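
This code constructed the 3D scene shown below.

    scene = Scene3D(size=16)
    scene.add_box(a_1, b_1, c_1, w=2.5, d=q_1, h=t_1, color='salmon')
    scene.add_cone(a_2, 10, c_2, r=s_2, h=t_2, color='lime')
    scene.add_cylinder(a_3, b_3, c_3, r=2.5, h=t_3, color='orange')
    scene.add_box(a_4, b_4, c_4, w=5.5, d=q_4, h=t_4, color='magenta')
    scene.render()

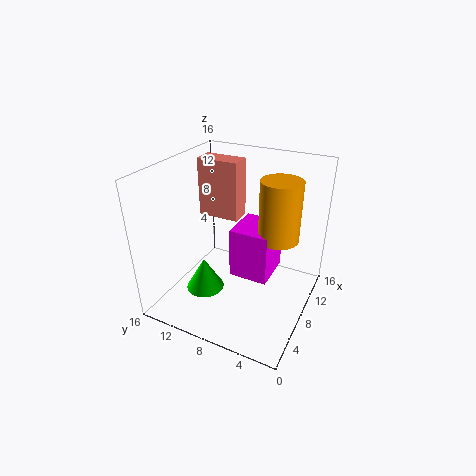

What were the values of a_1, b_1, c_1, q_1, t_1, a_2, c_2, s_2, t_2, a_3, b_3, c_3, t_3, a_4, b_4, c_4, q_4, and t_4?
a_1 = 10.5
b_1 = 9.5
c_1 = 8.5
q_1 = 5
t_1 = 7
a_2 = 4
c_2 = 3.5
s_2 = 2
t_2 = 3.5
a_3 = 13
b_3 = 5
c_3 = 6
t_3 = 7.5
a_4 = 10.5
b_4 = 5.5
c_4 = 0.5
q_4 = 5
t_4 = 6.5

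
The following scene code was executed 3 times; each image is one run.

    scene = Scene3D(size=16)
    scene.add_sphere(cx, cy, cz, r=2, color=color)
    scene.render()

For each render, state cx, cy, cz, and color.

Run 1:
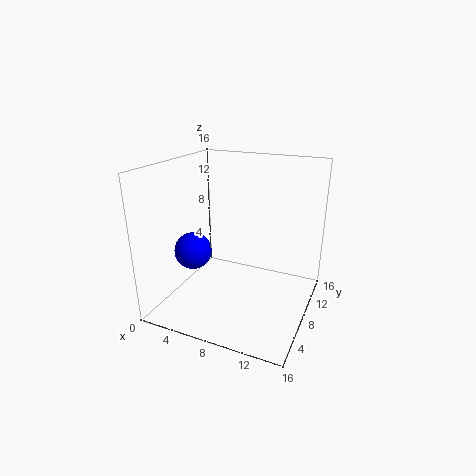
cx = 4; cy = 5; cz = 7; color = 'blue'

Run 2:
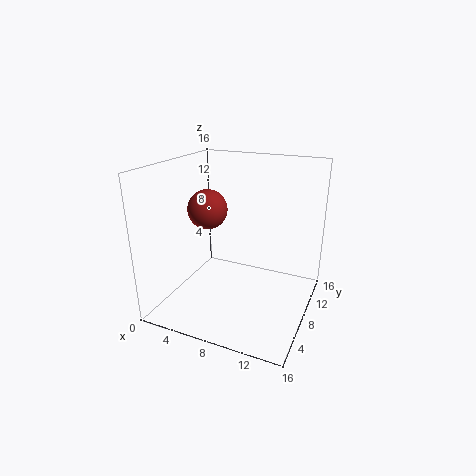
cx = 6; cy = 5; cz = 12; color = 'brown'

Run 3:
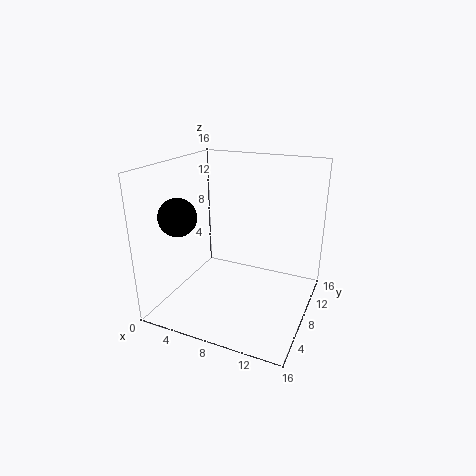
cx = 3; cy = 4; cz = 11; color = 'black'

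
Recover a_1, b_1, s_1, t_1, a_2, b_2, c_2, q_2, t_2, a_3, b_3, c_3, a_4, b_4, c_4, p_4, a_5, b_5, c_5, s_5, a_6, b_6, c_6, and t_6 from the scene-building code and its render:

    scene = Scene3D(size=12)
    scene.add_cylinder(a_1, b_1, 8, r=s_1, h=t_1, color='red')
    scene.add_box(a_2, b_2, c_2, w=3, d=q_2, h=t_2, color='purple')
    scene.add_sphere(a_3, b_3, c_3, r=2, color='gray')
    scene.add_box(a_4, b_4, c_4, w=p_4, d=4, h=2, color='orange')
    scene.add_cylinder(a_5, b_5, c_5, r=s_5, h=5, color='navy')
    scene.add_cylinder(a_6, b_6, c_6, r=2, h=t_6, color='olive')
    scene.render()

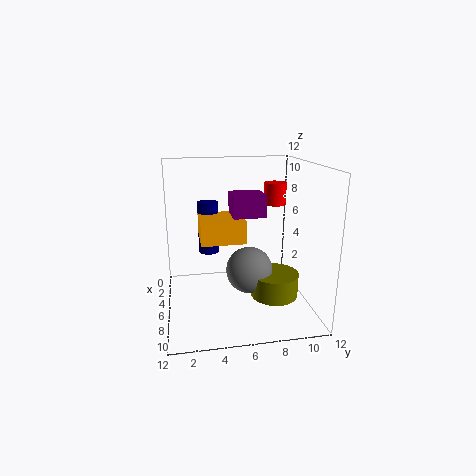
a_1 = 3, b_1 = 10, s_1 = 1, t_1 = 2, a_2 = 1, b_2 = 6, c_2 = 7, q_2 = 3, t_2 = 2, a_3 = 6, b_3 = 7, c_3 = 3, a_4 = 1, b_4 = 3, c_4 = 5, p_4 = 4, a_5 = 1, b_5 = 4, c_5 = 3, s_5 = 1, a_6 = 7, b_6 = 9, c_6 = 1, t_6 = 2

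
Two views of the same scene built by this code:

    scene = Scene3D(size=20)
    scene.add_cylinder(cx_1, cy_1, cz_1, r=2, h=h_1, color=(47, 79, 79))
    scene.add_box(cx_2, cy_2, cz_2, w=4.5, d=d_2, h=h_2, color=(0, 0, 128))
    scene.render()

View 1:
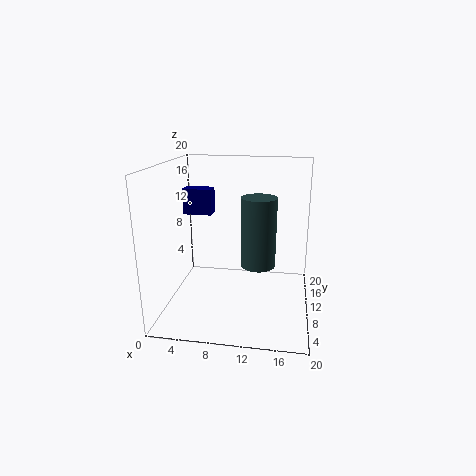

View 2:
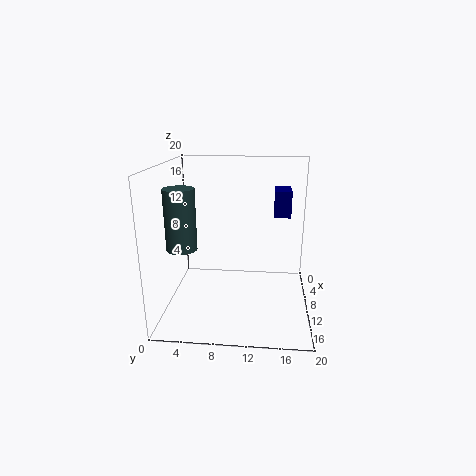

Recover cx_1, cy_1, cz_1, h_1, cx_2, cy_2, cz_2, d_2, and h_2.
cx_1 = 13.5; cy_1 = 3; cz_1 = 9.5; h_1 = 8; cx_2 = 0.5; cy_2 = 15; cz_2 = 11.5; d_2 = 2.5; h_2 = 4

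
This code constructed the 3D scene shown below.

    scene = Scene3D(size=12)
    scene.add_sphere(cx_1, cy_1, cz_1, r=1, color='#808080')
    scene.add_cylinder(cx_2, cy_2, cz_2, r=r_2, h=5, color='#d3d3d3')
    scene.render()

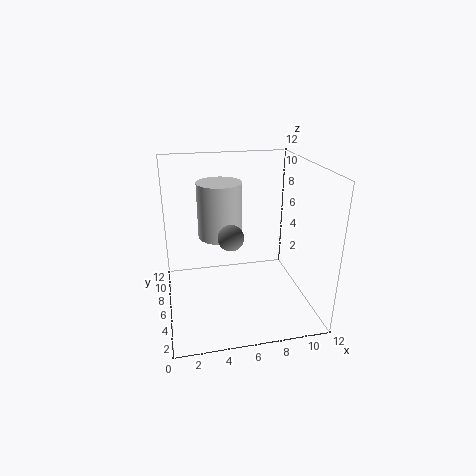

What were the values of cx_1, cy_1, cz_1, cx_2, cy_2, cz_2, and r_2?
cx_1 = 5, cy_1 = 4, cz_1 = 7, cx_2 = 5, cy_2 = 9, cz_2 = 5, r_2 = 2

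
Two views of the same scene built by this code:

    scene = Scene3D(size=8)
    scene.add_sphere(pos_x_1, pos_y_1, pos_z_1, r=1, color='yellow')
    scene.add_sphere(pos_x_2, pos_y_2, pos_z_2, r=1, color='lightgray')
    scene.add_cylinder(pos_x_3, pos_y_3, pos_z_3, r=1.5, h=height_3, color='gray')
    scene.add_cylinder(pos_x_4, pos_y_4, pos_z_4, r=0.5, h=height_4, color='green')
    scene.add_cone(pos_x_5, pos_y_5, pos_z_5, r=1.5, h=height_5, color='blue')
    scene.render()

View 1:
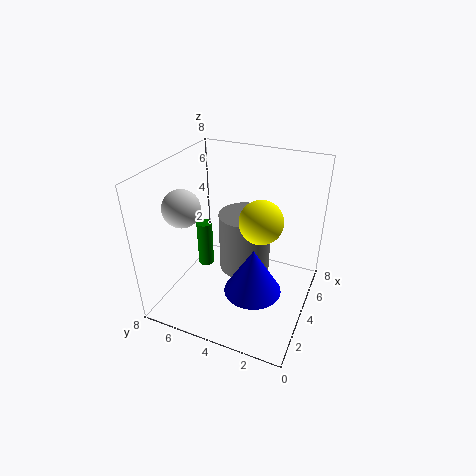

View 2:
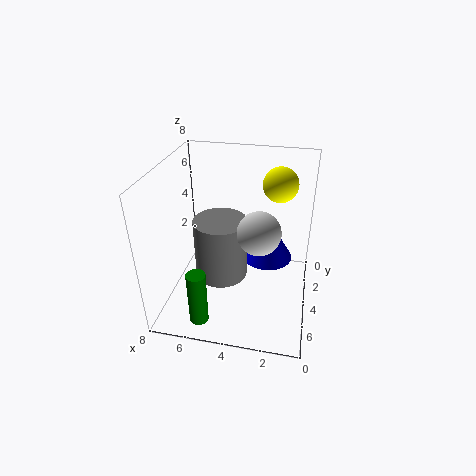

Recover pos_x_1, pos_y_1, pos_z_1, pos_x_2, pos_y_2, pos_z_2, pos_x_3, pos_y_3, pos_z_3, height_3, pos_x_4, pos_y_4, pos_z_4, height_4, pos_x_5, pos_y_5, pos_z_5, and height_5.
pos_x_1 = 2
pos_y_1 = 2
pos_z_1 = 6.5
pos_x_2 = 2.5
pos_y_2 = 6.5
pos_z_2 = 6
pos_x_3 = 5
pos_y_3 = 4
pos_z_3 = 1.5
height_3 = 3.5
pos_x_4 = 5.5
pos_y_4 = 7
pos_z_4 = 0.5
height_4 = 3
pos_x_5 = 2.5
pos_y_5 = 2.5
pos_z_5 = 2
height_5 = 2.5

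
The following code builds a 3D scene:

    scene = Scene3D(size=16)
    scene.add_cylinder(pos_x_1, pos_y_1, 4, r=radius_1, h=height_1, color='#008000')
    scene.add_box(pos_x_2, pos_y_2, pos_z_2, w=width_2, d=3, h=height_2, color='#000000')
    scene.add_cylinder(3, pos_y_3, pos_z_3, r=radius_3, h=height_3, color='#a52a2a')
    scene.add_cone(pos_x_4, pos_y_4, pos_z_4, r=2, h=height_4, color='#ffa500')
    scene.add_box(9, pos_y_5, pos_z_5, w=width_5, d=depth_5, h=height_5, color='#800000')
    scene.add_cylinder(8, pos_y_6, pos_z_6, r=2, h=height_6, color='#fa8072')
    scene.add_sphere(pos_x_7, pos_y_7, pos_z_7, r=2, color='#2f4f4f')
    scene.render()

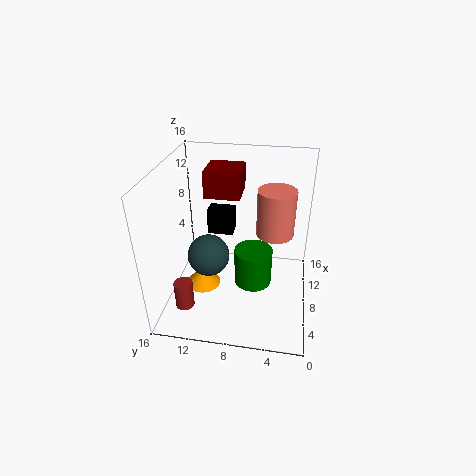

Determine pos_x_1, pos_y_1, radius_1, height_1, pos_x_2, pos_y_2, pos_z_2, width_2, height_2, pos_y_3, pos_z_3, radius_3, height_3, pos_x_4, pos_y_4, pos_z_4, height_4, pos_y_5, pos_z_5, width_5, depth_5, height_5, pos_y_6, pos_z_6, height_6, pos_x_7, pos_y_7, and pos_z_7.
pos_x_1 = 6, pos_y_1 = 6, radius_1 = 2, height_1 = 4, pos_x_2 = 10, pos_y_2 = 9, pos_z_2 = 7, width_2 = 2, height_2 = 3, pos_y_3 = 13, pos_z_3 = 2, radius_3 = 1, height_3 = 3, pos_x_4 = 7, pos_y_4 = 12, pos_z_4 = 2, height_4 = 2, pos_y_5 = 8, pos_z_5 = 12, width_5 = 4, depth_5 = 4, height_5 = 3, pos_y_6 = 4, pos_z_6 = 9, height_6 = 5, pos_x_7 = 3, pos_y_7 = 10, pos_z_7 = 9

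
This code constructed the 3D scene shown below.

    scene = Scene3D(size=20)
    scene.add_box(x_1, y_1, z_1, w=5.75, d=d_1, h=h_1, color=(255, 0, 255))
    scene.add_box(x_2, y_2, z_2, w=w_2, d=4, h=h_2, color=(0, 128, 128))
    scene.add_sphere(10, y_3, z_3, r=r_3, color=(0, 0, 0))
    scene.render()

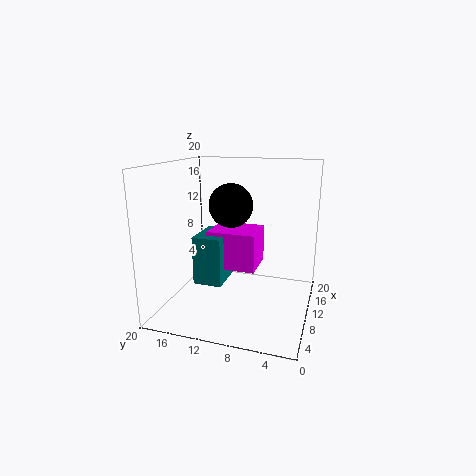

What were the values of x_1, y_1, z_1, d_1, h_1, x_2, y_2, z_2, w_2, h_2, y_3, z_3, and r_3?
x_1 = 8.25; y_1 = 7.25; z_1 = 5.75; d_1 = 6.75; h_1 = 5.25; x_2 = 6.75; y_2 = 11.5; z_2 = 3.75; w_2 = 6; h_2 = 6.75; y_3 = 11; z_3 = 14.5; r_3 = 3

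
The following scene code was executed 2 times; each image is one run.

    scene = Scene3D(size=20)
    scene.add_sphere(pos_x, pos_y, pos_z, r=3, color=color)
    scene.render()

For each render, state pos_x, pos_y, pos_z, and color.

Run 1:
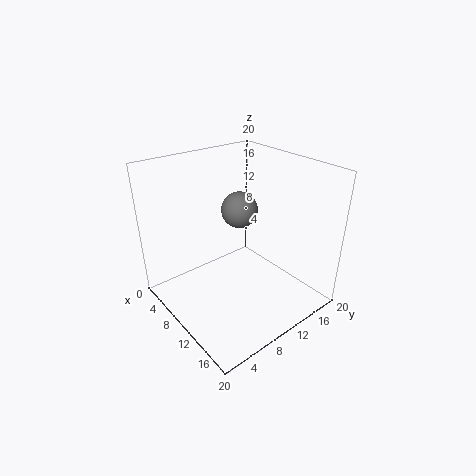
pos_x = 3; pos_y = 16; pos_z = 10; color = 'gray'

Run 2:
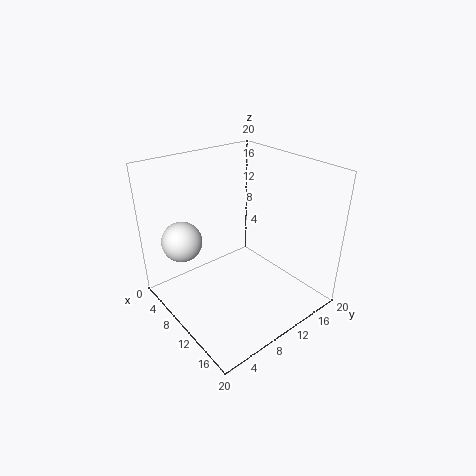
pos_x = 3; pos_y = 5; pos_z = 8; color = 'white'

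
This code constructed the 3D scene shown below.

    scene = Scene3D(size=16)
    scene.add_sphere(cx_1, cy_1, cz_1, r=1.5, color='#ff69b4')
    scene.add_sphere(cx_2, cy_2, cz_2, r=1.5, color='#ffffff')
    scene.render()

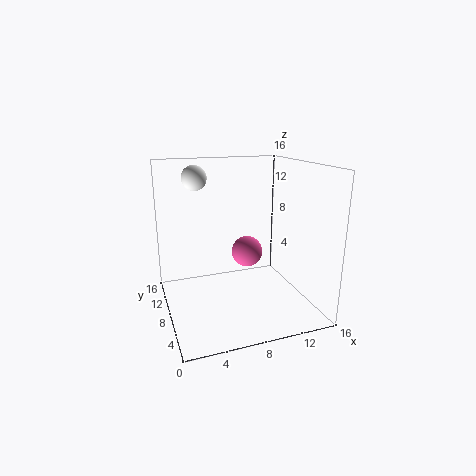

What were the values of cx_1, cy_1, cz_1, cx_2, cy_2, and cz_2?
cx_1 = 7.5, cy_1 = 4, cz_1 = 8, cx_2 = 4.5, cy_2 = 13.5, cz_2 = 14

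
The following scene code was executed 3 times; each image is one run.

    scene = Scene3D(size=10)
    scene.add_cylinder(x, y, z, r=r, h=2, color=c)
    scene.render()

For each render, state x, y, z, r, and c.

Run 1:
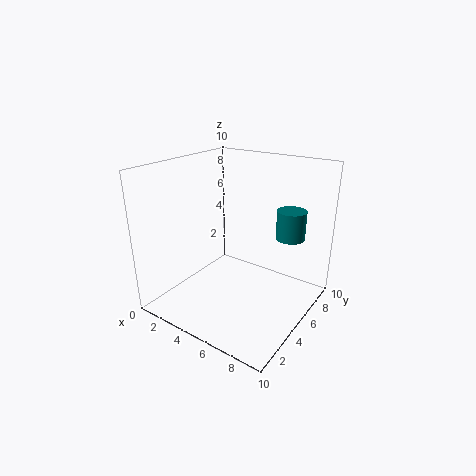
x = 8; y = 7; z = 5; r = 1; c = 'teal'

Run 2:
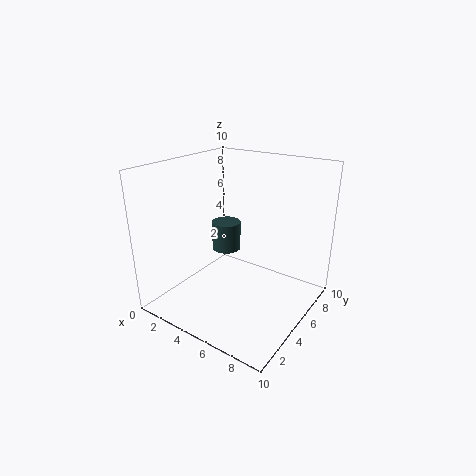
x = 4; y = 5; z = 4; r = 1; c = 'darkslategray'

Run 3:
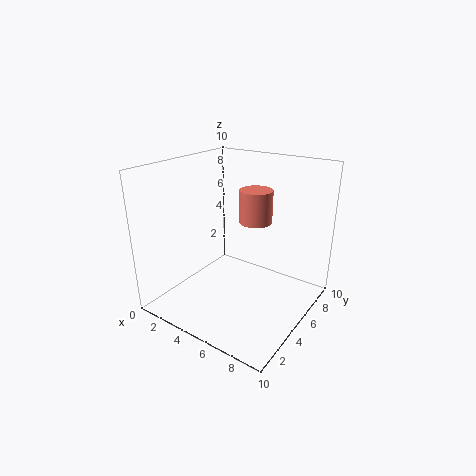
x = 7; y = 4; z = 7; r = 1; c = 'salmon'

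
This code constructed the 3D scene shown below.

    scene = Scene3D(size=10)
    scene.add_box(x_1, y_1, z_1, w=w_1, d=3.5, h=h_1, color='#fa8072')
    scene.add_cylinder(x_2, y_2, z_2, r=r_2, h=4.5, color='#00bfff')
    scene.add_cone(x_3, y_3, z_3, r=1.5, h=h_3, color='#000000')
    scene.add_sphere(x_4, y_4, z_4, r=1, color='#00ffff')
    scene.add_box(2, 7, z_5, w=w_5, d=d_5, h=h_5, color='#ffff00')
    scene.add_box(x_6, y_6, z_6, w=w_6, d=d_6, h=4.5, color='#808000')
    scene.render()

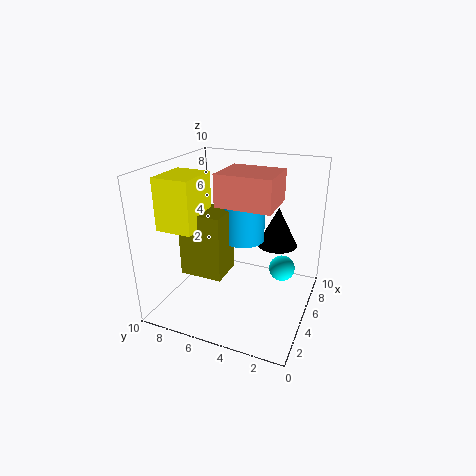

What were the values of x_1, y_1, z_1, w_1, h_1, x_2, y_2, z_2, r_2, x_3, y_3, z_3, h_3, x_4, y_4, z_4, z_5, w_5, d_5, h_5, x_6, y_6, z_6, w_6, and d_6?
x_1 = 2.5; y_1 = 2; z_1 = 8; w_1 = 3; h_1 = 2; x_2 = 6; y_2 = 5; z_2 = 4.5; r_2 = 1.5; x_3 = 8; y_3 = 3; z_3 = 3.5; h_3 = 3; x_4 = 8; y_4 = 2.5; z_4 = 1.5; z_5 = 6; w_5 = 3; d_5 = 2.5; h_5 = 3.5; x_6 = 3; y_6 = 5.5; z_6 = 2.5; w_6 = 2.5; d_6 = 3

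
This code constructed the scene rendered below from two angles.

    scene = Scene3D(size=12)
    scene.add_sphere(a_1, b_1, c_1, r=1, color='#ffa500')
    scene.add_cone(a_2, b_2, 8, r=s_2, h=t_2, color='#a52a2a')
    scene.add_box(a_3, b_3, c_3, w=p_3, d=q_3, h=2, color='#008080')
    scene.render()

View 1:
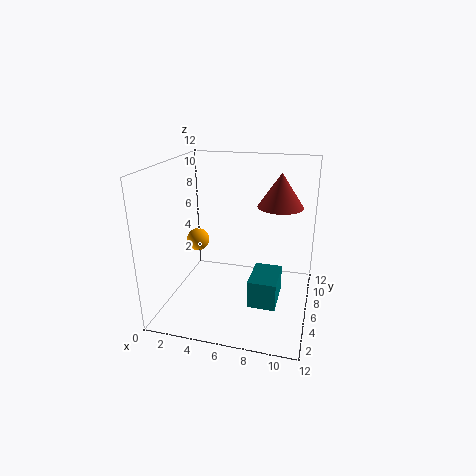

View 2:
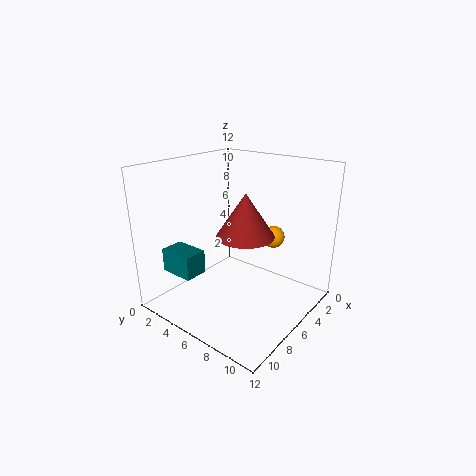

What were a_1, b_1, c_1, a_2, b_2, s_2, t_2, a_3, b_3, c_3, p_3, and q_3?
a_1 = 2; b_1 = 7; c_1 = 5; a_2 = 9; b_2 = 9; s_2 = 2; t_2 = 3; a_3 = 8; b_3 = 1; c_3 = 3; p_3 = 2; q_3 = 3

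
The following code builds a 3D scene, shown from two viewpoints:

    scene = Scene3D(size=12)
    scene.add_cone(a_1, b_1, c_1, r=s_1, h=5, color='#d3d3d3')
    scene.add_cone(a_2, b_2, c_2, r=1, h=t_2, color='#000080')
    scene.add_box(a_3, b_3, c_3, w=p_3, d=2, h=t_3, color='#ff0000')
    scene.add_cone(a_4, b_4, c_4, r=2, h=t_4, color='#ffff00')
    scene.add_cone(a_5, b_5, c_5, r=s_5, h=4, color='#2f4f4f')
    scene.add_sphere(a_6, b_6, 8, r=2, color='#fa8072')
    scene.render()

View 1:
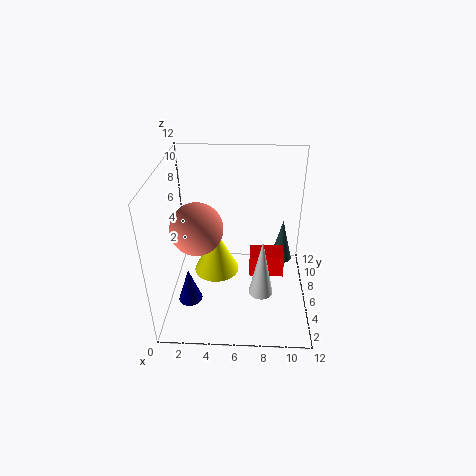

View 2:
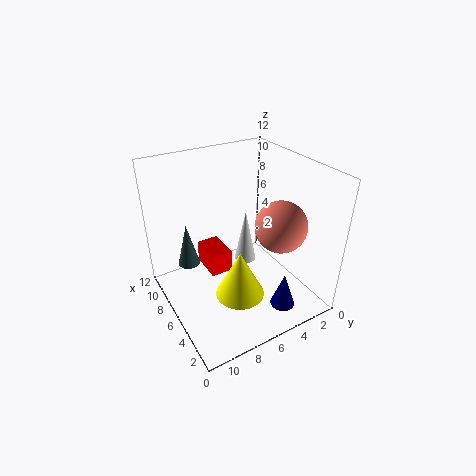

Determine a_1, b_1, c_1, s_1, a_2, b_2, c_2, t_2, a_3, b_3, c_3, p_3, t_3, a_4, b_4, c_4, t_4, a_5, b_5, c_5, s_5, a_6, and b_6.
a_1 = 8; b_1 = 4; c_1 = 2; s_1 = 1; a_2 = 2; b_2 = 4; c_2 = 1; t_2 = 3; a_3 = 7; b_3 = 6; c_3 = 2; p_3 = 3; t_3 = 2; a_4 = 4; b_4 = 7; c_4 = 2; t_4 = 4; a_5 = 10; b_5 = 9; c_5 = 2; s_5 = 1; a_6 = 3; b_6 = 4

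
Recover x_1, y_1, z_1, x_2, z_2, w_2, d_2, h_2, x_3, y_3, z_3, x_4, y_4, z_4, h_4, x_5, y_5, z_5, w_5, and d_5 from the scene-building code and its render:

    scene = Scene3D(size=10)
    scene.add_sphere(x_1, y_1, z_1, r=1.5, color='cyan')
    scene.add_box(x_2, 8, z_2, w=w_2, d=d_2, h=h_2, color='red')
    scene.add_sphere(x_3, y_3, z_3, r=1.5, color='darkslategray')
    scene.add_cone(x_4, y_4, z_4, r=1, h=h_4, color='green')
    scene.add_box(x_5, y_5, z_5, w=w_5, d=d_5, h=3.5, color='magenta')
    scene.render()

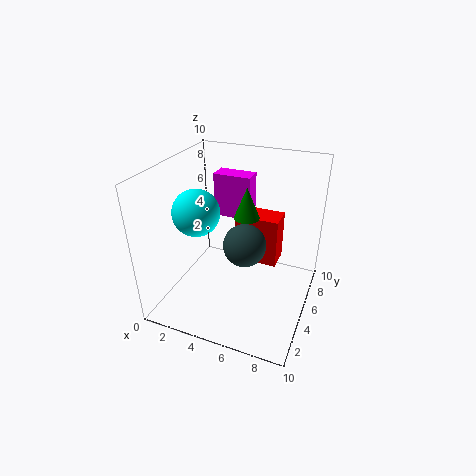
x_1 = 3; y_1 = 3; z_1 = 7.5; x_2 = 3.5; z_2 = 1; w_2 = 3.5; d_2 = 2; h_2 = 4; x_3 = 5.5; y_3 = 5; z_3 = 4.5; x_4 = 4.5; y_4 = 8; z_4 = 5; h_4 = 2.5; x_5 = 1.5; y_5 = 8.5; z_5 = 4.5; w_5 = 3; d_5 = 1.5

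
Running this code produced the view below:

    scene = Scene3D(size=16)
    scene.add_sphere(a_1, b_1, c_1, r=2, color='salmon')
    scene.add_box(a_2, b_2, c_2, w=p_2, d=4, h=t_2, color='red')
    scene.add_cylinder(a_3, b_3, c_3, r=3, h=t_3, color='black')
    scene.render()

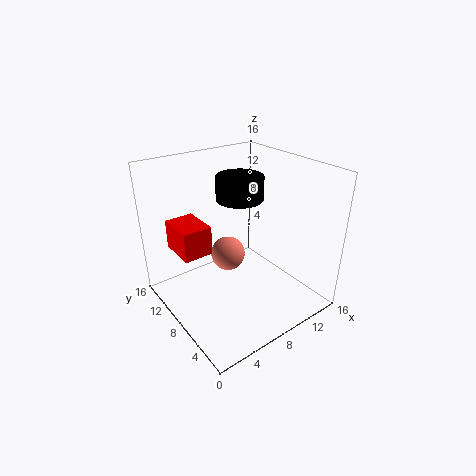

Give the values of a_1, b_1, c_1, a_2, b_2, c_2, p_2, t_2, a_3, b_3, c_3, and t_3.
a_1 = 8
b_1 = 10
c_1 = 5
a_2 = 1
b_2 = 7
c_2 = 8
p_2 = 3
t_2 = 3
a_3 = 12
b_3 = 13
c_3 = 10
t_3 = 3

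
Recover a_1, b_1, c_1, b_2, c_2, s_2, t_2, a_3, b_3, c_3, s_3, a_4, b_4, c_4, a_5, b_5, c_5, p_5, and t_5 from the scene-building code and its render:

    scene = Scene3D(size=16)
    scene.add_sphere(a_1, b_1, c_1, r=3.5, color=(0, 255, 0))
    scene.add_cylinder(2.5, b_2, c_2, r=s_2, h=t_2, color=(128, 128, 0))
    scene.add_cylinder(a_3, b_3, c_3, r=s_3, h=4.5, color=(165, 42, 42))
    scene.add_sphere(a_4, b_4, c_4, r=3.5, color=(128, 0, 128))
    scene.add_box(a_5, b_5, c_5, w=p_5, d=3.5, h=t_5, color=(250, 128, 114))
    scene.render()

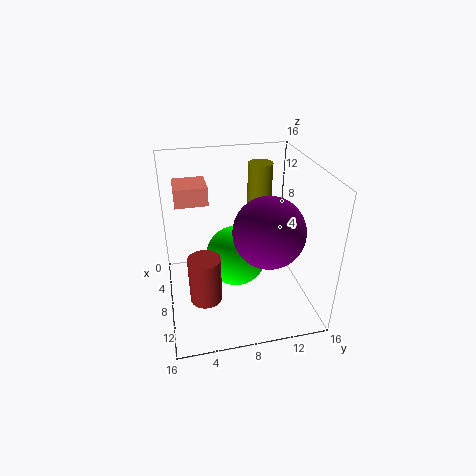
a_1 = 7; b_1 = 8; c_1 = 5; b_2 = 12; c_2 = 8.5; s_2 = 1.5; t_2 = 6; a_3 = 14; b_3 = 3.5; c_3 = 5.5; s_3 = 1.5; a_4 = 12.5; b_4 = 10; c_4 = 11; a_5 = 4; b_5 = 1.5; c_5 = 12; p_5 = 3.5; t_5 = 2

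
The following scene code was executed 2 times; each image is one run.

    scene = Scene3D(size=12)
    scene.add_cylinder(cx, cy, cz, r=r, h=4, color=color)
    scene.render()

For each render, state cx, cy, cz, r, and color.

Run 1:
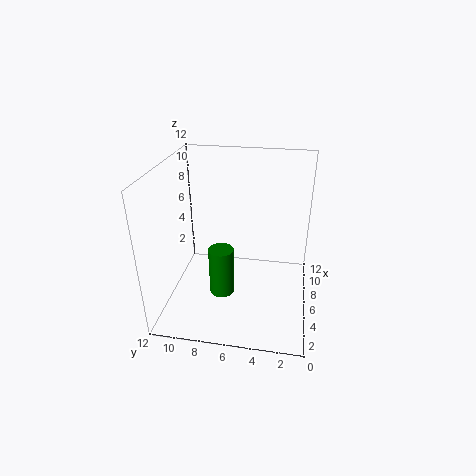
cx = 4; cy = 7; cz = 2; r = 1; color = 'green'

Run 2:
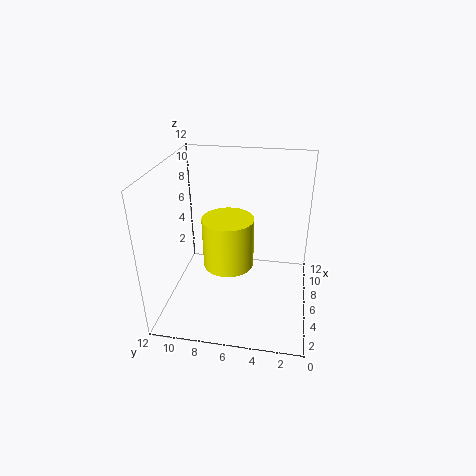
cx = 4.5; cy = 6.5; cz = 4.5; r = 2; color = 'yellow'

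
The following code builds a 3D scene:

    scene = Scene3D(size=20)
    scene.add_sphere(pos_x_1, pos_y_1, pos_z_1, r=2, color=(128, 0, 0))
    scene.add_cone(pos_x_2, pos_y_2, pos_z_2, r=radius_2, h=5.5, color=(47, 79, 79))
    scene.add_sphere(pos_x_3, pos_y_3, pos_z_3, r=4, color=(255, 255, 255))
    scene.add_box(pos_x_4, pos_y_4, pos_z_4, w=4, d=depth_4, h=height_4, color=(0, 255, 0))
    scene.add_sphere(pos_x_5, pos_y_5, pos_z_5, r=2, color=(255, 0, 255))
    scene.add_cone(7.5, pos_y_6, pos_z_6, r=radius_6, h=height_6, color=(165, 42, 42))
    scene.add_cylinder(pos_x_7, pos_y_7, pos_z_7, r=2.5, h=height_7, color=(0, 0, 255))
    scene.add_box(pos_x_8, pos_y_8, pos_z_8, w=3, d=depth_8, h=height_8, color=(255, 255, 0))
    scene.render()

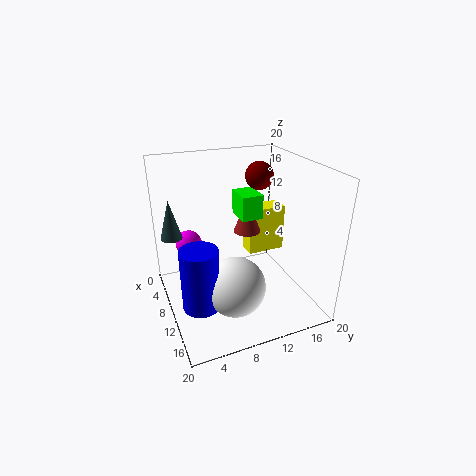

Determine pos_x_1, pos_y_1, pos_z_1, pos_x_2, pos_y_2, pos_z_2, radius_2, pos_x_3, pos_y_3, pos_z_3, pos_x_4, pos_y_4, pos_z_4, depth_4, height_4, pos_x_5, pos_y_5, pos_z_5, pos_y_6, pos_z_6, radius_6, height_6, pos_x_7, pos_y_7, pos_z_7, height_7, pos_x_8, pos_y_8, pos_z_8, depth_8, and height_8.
pos_x_1 = 7
pos_y_1 = 14.5
pos_z_1 = 17.5
pos_x_2 = 6.5
pos_y_2 = 1.5
pos_z_2 = 10
radius_2 = 1.5
pos_x_3 = 14
pos_y_3 = 8
pos_z_3 = 5
pos_x_4 = 5.5
pos_y_4 = 11
pos_z_4 = 12
depth_4 = 3
height_4 = 3.5
pos_x_5 = 3.5
pos_y_5 = 4.5
pos_z_5 = 7
pos_y_6 = 12.5
pos_z_6 = 9.5
radius_6 = 2
height_6 = 5
pos_x_7 = 13
pos_y_7 = 3.5
pos_z_7 = 2.5
height_7 = 8.5
pos_x_8 = 2.5
pos_y_8 = 14
pos_z_8 = 4
depth_8 = 6
height_8 = 7.5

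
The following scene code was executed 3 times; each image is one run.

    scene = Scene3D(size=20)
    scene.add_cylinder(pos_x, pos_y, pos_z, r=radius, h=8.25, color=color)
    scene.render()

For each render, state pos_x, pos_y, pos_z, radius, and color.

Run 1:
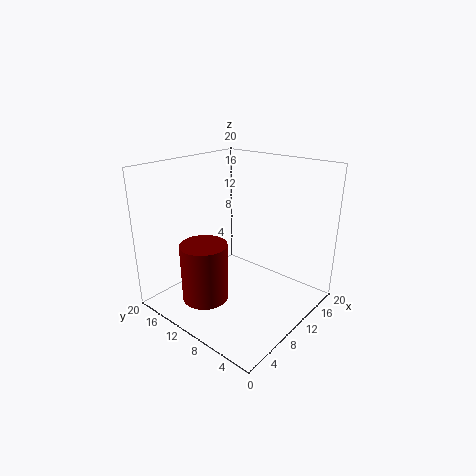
pos_x = 5.75
pos_y = 12.5
pos_z = 1.5
radius = 3.25
color = 'maroon'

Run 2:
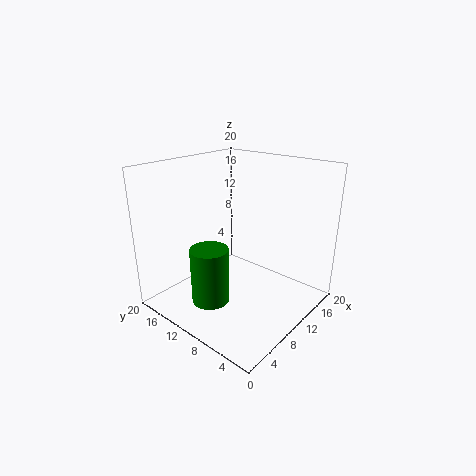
pos_x = 7
pos_y = 12.75
pos_z = 0.25
radius = 2.75
color = 'green'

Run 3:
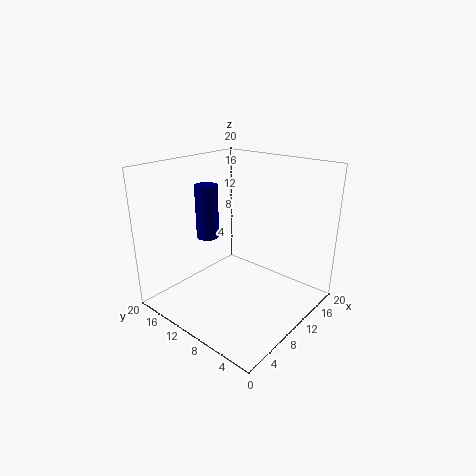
pos_x = 11.25
pos_y = 17.25
pos_z = 7.75
radius = 1.75
color = 'navy'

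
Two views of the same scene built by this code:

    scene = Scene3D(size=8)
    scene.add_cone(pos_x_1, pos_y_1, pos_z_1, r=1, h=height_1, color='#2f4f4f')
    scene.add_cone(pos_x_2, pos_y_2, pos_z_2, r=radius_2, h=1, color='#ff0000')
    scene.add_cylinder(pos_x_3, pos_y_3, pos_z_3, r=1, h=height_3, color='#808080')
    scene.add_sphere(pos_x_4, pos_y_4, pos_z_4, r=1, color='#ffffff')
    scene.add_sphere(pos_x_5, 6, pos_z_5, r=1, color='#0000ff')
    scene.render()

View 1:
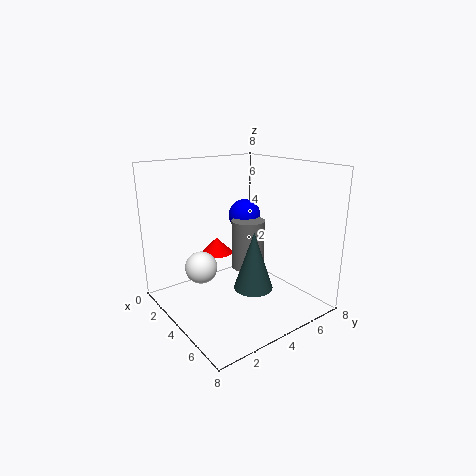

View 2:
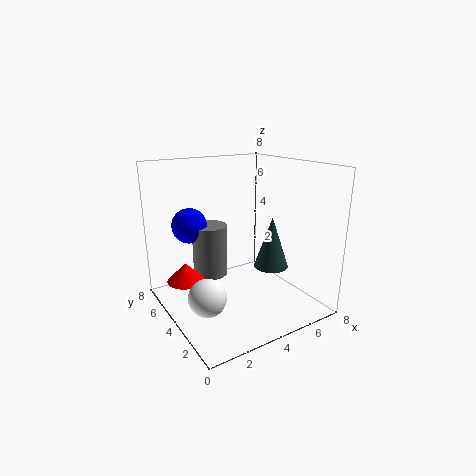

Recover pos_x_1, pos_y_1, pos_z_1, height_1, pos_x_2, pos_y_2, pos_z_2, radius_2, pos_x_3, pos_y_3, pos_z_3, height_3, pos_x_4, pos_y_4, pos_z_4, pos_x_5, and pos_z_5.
pos_x_1 = 6
pos_y_1 = 3.5
pos_z_1 = 2
height_1 = 3
pos_x_2 = 1
pos_y_2 = 4.5
pos_z_2 = 2
radius_2 = 1
pos_x_3 = 3
pos_y_3 = 5.5
pos_z_3 = 1.5
height_3 = 3
pos_x_4 = 1.5
pos_y_4 = 3
pos_z_4 = 1.5
pos_x_5 = 2
pos_z_5 = 4.5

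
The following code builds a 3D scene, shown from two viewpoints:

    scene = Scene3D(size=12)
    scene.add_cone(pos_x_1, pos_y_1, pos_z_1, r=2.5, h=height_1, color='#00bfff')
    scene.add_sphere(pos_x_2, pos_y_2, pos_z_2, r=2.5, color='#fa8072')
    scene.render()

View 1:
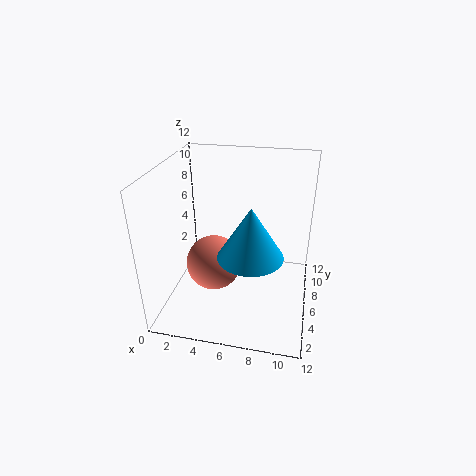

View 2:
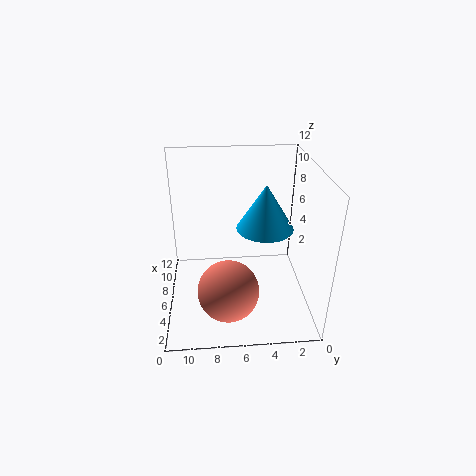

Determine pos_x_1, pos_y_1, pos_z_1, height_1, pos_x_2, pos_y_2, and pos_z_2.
pos_x_1 = 7.5
pos_y_1 = 3.5
pos_z_1 = 6
height_1 = 4
pos_x_2 = 3.5
pos_y_2 = 7
pos_z_2 = 2.5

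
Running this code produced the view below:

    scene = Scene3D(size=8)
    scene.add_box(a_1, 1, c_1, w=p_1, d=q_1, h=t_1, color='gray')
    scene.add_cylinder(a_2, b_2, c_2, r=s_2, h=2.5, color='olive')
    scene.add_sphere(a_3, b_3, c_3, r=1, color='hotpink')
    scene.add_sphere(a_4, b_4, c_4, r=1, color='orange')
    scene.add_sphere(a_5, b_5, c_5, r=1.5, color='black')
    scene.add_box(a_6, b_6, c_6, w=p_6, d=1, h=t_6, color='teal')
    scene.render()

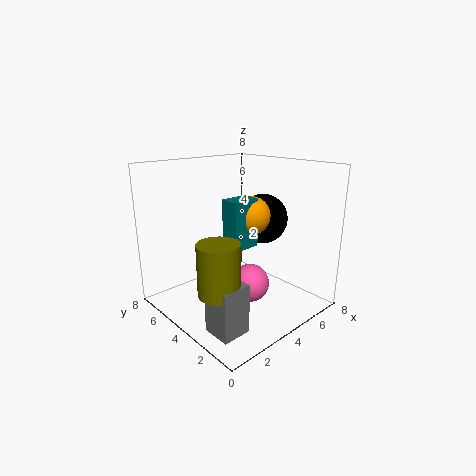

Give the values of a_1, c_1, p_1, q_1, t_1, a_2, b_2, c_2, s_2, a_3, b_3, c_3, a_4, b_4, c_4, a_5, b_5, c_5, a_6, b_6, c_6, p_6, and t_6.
a_1 = 0.5; c_1 = 0.5; p_1 = 1.5; q_1 = 1.5; t_1 = 2.5; a_2 = 1; b_2 = 2; c_2 = 2.5; s_2 = 1; a_3 = 3.5; b_3 = 2.5; c_3 = 2; a_4 = 4; b_4 = 3; c_4 = 5.5; a_5 = 6.5; b_5 = 4.5; c_5 = 4.5; a_6 = 2.5; b_6 = 2.5; c_6 = 4; p_6 = 1.5; t_6 = 2.5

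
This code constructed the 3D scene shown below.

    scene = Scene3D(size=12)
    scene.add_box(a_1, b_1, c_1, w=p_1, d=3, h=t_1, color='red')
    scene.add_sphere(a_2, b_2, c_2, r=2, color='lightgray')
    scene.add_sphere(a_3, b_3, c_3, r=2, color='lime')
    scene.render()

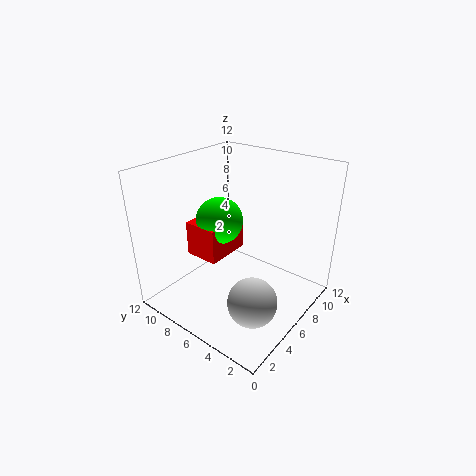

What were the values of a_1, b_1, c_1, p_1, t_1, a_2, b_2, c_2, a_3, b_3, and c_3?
a_1 = 4; b_1 = 7; c_1 = 4; p_1 = 4; t_1 = 3; a_2 = 4; b_2 = 3; c_2 = 2; a_3 = 6; b_3 = 8; c_3 = 7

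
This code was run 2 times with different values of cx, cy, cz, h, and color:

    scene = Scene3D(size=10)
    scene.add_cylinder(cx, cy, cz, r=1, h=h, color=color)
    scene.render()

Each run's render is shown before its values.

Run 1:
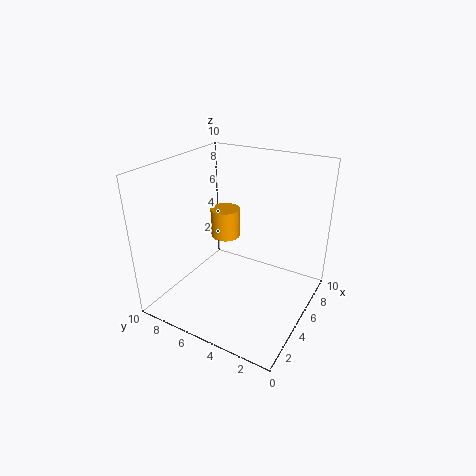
cx = 5, cy = 6, cz = 5, h = 2, color = 'orange'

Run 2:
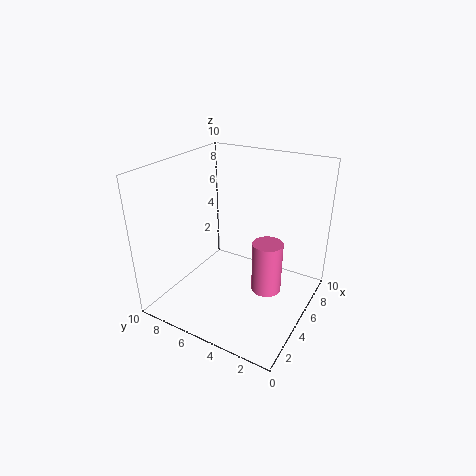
cx = 4.5, cy = 2.5, cz = 2, h = 3.5, color = 'hotpink'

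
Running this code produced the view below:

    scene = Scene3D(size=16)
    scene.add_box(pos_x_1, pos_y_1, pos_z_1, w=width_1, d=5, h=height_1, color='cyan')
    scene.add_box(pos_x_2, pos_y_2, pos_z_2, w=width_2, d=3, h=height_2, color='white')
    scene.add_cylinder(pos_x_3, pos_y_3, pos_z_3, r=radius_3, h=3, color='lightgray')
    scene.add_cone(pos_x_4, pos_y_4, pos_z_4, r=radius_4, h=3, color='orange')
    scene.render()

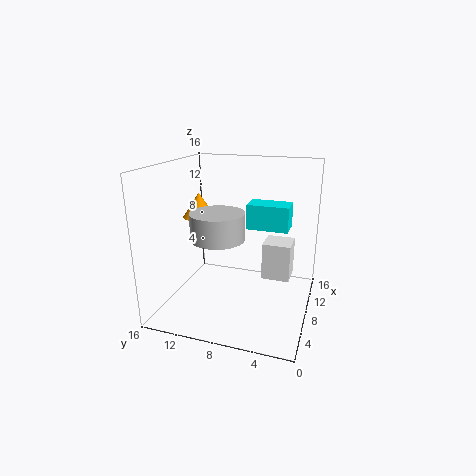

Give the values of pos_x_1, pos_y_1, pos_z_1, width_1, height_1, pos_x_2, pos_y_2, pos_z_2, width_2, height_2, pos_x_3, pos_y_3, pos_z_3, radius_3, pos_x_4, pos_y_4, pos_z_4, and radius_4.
pos_x_1 = 11, pos_y_1 = 3, pos_z_1 = 8, width_1 = 3, height_1 = 3, pos_x_2 = 7, pos_y_2 = 2, pos_z_2 = 4, width_2 = 3, height_2 = 4, pos_x_3 = 7, pos_y_3 = 10, pos_z_3 = 8, radius_3 = 3, pos_x_4 = 11, pos_y_4 = 14, pos_z_4 = 9, radius_4 = 2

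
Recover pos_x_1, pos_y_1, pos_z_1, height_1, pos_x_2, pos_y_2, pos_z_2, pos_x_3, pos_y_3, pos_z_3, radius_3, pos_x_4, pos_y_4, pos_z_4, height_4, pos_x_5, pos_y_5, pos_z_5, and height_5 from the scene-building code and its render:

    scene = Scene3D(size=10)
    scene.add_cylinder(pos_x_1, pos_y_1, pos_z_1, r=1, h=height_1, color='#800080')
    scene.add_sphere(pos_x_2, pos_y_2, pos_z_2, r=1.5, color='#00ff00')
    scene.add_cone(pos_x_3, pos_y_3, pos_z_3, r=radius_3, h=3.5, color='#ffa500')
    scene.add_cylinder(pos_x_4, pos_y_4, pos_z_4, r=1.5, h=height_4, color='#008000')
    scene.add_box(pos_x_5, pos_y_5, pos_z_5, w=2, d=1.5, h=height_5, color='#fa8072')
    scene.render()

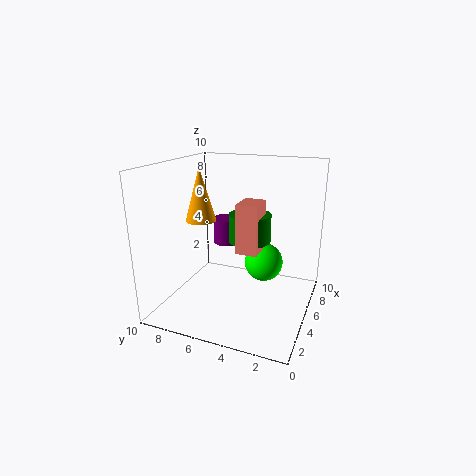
pos_x_1 = 7.5, pos_y_1 = 7, pos_z_1 = 3.5, height_1 = 2, pos_x_2 = 8, pos_y_2 = 4, pos_z_2 = 2, pos_x_3 = 3.5, pos_y_3 = 7, pos_z_3 = 6.5, radius_3 = 1, pos_x_4 = 6, pos_y_4 = 4.5, pos_z_4 = 4.5, height_4 = 2, pos_x_5 = 4.5, pos_y_5 = 3.5, pos_z_5 = 4, height_5 = 3.5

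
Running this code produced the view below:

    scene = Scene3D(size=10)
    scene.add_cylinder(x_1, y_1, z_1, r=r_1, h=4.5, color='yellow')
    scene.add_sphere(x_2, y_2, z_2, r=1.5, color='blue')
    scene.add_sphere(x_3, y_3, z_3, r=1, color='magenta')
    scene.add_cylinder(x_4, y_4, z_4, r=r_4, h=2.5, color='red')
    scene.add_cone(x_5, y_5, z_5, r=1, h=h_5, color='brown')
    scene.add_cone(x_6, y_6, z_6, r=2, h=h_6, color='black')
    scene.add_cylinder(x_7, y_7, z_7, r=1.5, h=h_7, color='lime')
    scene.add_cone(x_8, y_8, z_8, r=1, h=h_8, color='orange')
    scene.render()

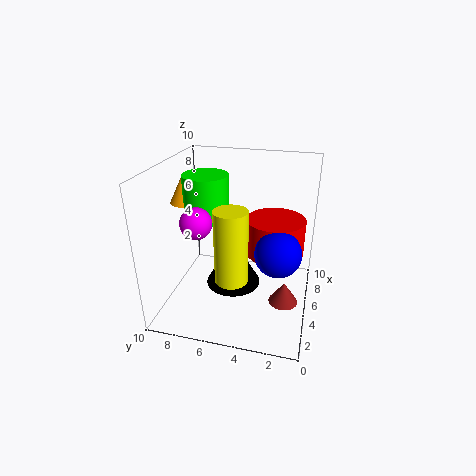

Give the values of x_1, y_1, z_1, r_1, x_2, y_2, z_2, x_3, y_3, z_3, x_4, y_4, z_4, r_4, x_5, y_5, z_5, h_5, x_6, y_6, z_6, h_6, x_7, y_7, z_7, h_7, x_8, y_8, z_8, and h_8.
x_1 = 1.5, y_1 = 4.5, z_1 = 4, r_1 = 1, x_2 = 3.5, y_2 = 2, z_2 = 5, x_3 = 2.5, y_3 = 7, z_3 = 7, x_4 = 5.5, y_4 = 2.5, z_4 = 4, r_4 = 2, x_5 = 4, y_5 = 1.5, z_5 = 1, h_5 = 1.5, x_6 = 5.5, y_6 = 5.5, z_6 = 1, h_6 = 3.5, x_7 = 4.5, y_7 = 7, z_7 = 6.5, h_7 = 3, x_8 = 4.5, y_8 = 8.5, z_8 = 7.5, h_8 = 2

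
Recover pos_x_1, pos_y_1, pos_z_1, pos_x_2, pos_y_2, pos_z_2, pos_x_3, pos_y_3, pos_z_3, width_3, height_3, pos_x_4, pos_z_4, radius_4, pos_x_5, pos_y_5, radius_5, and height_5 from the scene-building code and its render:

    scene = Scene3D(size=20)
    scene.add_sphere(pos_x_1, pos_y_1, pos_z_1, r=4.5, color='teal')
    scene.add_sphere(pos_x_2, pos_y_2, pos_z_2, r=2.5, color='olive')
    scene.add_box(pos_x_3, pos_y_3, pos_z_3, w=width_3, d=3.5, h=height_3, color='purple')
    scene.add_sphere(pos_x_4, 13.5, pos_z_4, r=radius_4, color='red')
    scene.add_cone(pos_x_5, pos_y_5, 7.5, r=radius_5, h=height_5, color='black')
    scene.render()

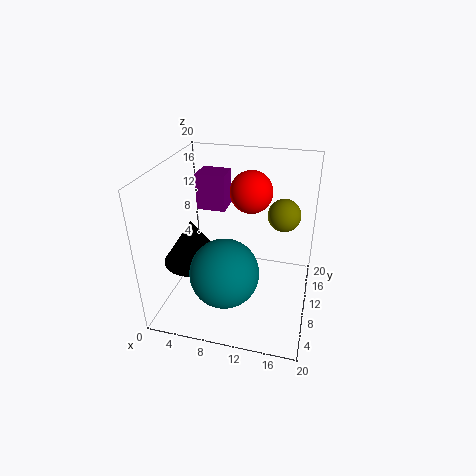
pos_x_1 = 9.5, pos_y_1 = 5, pos_z_1 = 7.5, pos_x_2 = 15.5, pos_y_2 = 16.5, pos_z_2 = 11, pos_x_3 = 4, pos_y_3 = 10.5, pos_z_3 = 13.5, width_3 = 4, height_3 = 5, pos_x_4 = 11, pos_z_4 = 15.5, radius_4 = 3, pos_x_5 = 4.5, pos_y_5 = 7, radius_5 = 4, height_5 = 6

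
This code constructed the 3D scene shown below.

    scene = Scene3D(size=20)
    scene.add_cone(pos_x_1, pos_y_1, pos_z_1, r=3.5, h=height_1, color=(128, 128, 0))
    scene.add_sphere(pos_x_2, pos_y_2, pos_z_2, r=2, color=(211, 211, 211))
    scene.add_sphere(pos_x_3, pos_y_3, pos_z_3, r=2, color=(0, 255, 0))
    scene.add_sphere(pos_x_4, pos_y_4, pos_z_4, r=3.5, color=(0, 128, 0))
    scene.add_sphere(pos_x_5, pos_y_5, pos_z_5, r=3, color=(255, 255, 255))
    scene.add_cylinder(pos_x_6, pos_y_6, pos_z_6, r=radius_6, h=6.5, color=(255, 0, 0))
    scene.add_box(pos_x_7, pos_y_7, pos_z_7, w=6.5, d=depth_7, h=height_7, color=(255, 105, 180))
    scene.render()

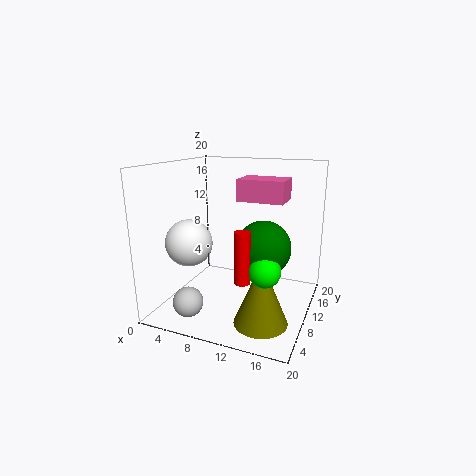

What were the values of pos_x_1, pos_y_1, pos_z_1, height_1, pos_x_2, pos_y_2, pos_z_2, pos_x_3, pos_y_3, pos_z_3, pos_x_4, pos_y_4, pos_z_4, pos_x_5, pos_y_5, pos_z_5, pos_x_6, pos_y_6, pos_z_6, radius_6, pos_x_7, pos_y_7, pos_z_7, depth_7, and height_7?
pos_x_1 = 15; pos_y_1 = 5.5; pos_z_1 = 0.5; height_1 = 8.5; pos_x_2 = 5.5; pos_y_2 = 3.5; pos_z_2 = 2.5; pos_x_3 = 15.5; pos_y_3 = 5; pos_z_3 = 8; pos_x_4 = 14.5; pos_y_4 = 7.5; pos_z_4 = 10; pos_x_5 = 5.5; pos_y_5 = 4.5; pos_z_5 = 10.5; pos_x_6 = 13; pos_y_6 = 4; pos_z_6 = 6.5; radius_6 = 1; pos_x_7 = 9.5; pos_y_7 = 10.5; pos_z_7 = 15; depth_7 = 4.5; height_7 = 3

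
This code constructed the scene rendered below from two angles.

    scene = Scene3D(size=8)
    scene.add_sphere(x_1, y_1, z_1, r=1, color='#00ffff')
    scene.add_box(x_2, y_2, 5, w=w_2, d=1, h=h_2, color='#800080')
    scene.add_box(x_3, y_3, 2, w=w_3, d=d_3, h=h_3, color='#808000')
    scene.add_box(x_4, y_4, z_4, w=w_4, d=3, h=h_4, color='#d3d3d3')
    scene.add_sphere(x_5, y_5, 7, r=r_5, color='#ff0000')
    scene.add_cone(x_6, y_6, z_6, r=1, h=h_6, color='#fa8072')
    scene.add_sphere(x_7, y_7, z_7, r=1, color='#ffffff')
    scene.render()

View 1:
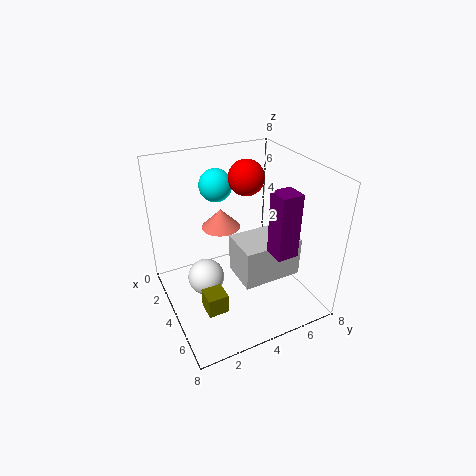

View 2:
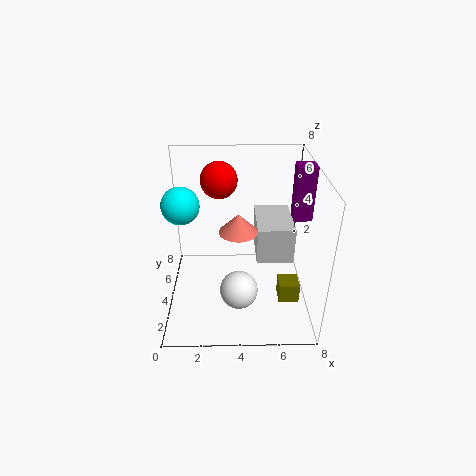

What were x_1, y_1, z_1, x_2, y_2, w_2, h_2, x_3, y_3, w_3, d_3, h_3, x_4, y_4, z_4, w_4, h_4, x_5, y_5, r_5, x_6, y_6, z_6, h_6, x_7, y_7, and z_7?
x_1 = 1; y_1 = 4; z_1 = 6; x_2 = 7; y_2 = 4; w_2 = 1; h_2 = 3; x_3 = 6; y_3 = 1; w_3 = 1; d_3 = 1; h_3 = 1; x_4 = 5; y_4 = 3; z_4 = 3; w_4 = 2; h_4 = 2; x_5 = 3; y_5 = 5; r_5 = 1; x_6 = 4; y_6 = 3; z_6 = 5; h_6 = 1; x_7 = 4; y_7 = 2; z_7 = 2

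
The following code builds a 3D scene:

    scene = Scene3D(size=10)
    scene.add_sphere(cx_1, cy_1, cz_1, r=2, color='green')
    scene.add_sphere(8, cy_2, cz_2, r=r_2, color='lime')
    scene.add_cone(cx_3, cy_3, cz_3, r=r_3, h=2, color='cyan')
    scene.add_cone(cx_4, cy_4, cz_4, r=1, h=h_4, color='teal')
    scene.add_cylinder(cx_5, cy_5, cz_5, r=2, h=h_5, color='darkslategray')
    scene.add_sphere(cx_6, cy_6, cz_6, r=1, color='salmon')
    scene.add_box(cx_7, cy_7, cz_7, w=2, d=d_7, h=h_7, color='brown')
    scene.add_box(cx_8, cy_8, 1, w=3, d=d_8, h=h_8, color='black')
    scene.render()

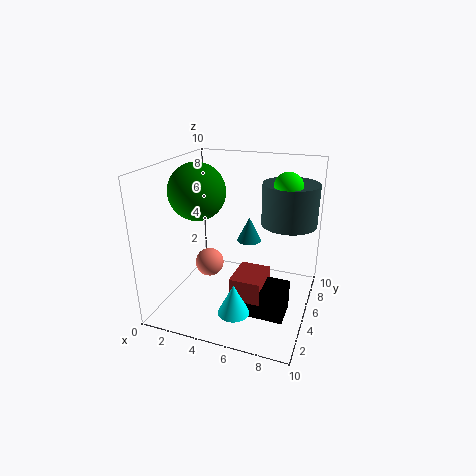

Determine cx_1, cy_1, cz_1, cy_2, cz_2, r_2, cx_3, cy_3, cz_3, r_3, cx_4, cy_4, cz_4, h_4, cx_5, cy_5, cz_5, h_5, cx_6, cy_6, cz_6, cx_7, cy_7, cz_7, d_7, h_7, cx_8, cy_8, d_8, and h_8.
cx_1 = 2; cy_1 = 5; cz_1 = 8; cy_2 = 6.5; cz_2 = 8.5; r_2 = 1; cx_3 = 6; cy_3 = 1.5; cz_3 = 1.5; r_3 = 1; cx_4 = 4.5; cy_4 = 9; cz_4 = 3; h_4 = 2; cx_5 = 8; cy_5 = 7.5; cz_5 = 5.5; h_5 = 3; cx_6 = 3; cy_6 = 4.5; cz_6 = 3; cx_7 = 5.5; cy_7 = 2; cz_7 = 2; d_7 = 2.5; h_7 = 1.5; cx_8 = 6; cy_8 = 2; d_8 = 2; h_8 = 2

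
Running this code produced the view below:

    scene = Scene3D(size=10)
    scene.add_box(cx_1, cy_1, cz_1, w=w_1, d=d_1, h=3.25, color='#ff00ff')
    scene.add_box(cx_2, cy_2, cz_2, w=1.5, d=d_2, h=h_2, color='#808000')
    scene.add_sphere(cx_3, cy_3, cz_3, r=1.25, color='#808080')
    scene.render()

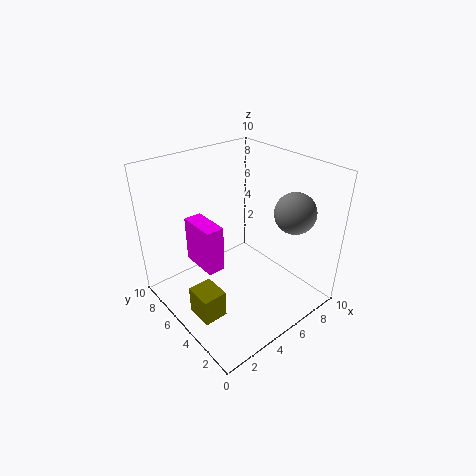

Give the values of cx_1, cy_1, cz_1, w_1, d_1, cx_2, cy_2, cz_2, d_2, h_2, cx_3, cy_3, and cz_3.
cx_1 = 2.5
cy_1 = 5
cz_1 = 3
w_1 = 1.25
d_1 = 2.75
cx_2 = 0.25
cy_2 = 2.25
cz_2 = 2
d_2 = 1.75
h_2 = 1.75
cx_3 = 6.25
cy_3 = 1.25
cz_3 = 8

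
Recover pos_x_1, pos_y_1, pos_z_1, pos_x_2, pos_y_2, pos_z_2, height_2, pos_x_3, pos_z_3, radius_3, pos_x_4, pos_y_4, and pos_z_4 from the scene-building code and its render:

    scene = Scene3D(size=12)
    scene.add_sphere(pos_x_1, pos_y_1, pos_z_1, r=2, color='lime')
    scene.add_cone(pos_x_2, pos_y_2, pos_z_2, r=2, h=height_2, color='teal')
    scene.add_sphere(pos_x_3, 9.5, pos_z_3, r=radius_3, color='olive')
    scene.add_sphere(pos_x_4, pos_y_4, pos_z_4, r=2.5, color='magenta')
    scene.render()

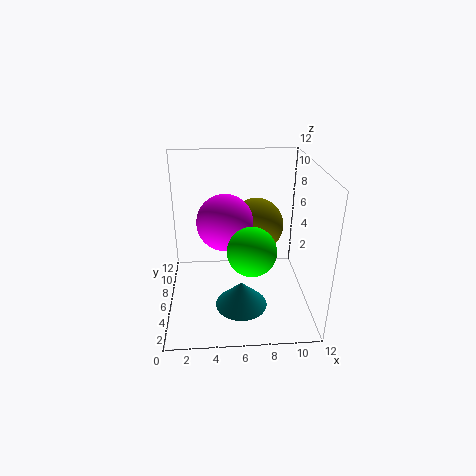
pos_x_1 = 7
pos_y_1 = 4.5
pos_z_1 = 5.5
pos_x_2 = 6
pos_y_2 = 2.5
pos_z_2 = 2
height_2 = 2
pos_x_3 = 8
pos_z_3 = 5.5
radius_3 = 2.5
pos_x_4 = 5
pos_y_4 = 8
pos_z_4 = 6.5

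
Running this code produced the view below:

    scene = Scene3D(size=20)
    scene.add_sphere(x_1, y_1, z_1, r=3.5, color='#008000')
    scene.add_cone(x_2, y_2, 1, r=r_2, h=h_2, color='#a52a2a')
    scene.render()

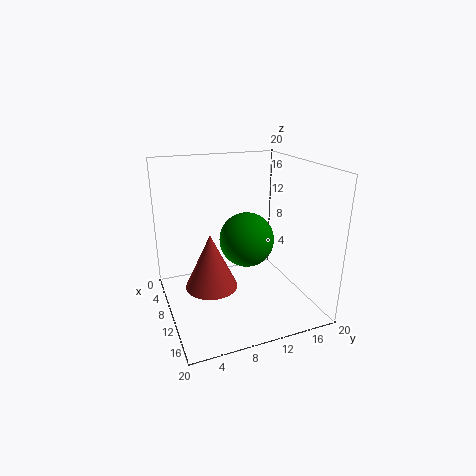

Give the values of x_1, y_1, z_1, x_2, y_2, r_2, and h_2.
x_1 = 13
y_1 = 10
z_1 = 11
x_2 = 6.5
y_2 = 7
r_2 = 4
h_2 = 8.5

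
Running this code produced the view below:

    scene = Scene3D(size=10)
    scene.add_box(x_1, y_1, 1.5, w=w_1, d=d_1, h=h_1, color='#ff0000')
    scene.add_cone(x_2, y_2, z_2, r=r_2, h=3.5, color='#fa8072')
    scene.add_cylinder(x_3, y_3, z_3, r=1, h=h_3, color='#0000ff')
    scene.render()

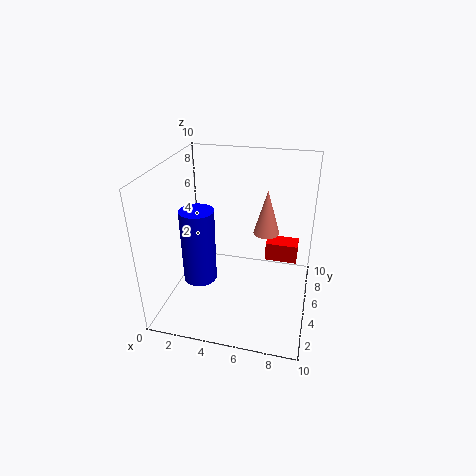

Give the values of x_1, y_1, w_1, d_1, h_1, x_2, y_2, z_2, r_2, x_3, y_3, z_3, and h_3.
x_1 = 6.5; y_1 = 8; w_1 = 2.5; d_1 = 1.5; h_1 = 1.5; x_2 = 6.5; y_2 = 8; z_2 = 4; r_2 = 1; x_3 = 3.5; y_3 = 1.5; z_3 = 4; h_3 = 4.5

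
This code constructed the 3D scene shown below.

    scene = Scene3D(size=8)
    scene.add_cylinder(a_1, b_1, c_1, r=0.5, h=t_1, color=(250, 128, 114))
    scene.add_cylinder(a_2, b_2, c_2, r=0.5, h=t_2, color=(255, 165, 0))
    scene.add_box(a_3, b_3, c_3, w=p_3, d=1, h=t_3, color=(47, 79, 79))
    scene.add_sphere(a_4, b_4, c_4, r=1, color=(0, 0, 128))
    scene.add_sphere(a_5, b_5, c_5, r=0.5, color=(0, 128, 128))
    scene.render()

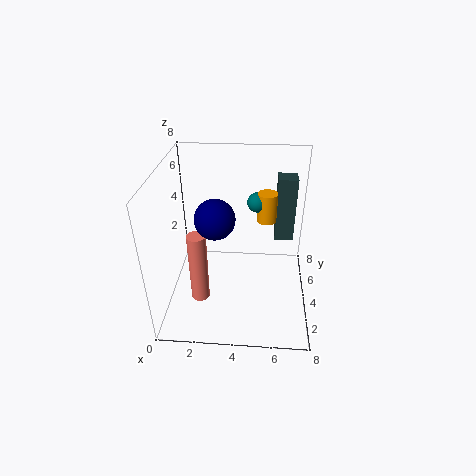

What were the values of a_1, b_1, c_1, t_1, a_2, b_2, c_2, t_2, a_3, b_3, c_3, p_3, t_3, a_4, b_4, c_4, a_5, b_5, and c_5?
a_1 = 2; b_1 = 2.5; c_1 = 1; t_1 = 4; a_2 = 5.5; b_2 = 3.5; c_2 = 5.5; t_2 = 1.5; a_3 = 6; b_3 = 4; c_3 = 4; p_3 = 1; t_3 = 3.5; a_4 = 3; b_4 = 2.5; c_4 = 6; a_5 = 5; b_5 = 3.5; c_5 = 6.5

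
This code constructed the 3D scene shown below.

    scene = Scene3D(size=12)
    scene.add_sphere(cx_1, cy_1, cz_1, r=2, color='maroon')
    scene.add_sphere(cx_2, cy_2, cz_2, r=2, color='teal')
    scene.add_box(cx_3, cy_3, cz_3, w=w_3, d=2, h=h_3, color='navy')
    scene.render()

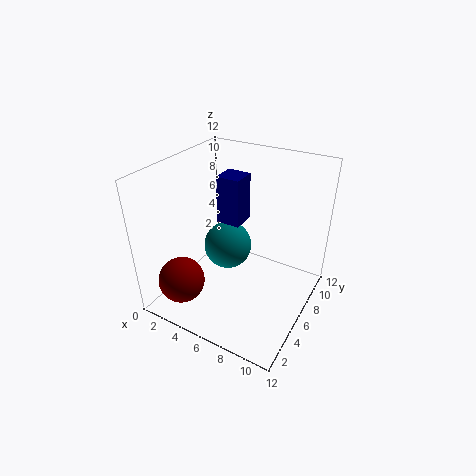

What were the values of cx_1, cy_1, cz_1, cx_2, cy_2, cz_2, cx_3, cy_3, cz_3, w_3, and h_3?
cx_1 = 2
cy_1 = 3
cz_1 = 2
cx_2 = 5
cy_2 = 6
cz_2 = 5
cx_3 = 4
cy_3 = 6
cz_3 = 7
w_3 = 2
h_3 = 4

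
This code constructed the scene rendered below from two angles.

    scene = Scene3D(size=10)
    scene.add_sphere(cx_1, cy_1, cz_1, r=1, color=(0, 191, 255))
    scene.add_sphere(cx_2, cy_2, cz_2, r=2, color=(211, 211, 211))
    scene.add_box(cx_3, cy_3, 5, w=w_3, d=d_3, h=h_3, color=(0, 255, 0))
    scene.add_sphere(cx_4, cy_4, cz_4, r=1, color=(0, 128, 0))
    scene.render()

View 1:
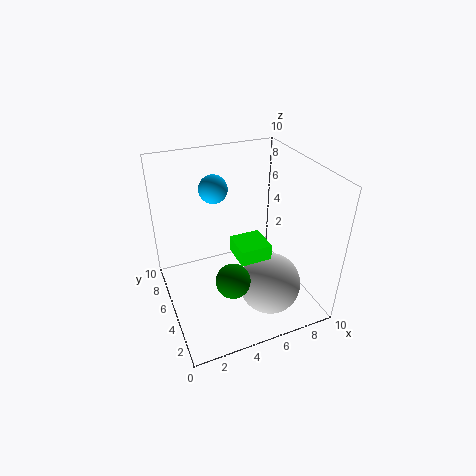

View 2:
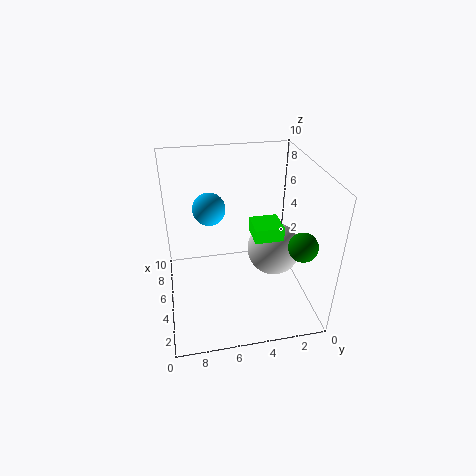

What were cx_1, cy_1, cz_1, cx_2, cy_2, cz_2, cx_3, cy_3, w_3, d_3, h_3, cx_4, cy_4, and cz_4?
cx_1 = 4; cy_1 = 7; cz_1 = 8; cx_2 = 6; cy_2 = 2; cz_2 = 3; cx_3 = 4; cy_3 = 2; w_3 = 2; d_3 = 2; h_3 = 1; cx_4 = 3; cy_4 = 1; cz_4 = 5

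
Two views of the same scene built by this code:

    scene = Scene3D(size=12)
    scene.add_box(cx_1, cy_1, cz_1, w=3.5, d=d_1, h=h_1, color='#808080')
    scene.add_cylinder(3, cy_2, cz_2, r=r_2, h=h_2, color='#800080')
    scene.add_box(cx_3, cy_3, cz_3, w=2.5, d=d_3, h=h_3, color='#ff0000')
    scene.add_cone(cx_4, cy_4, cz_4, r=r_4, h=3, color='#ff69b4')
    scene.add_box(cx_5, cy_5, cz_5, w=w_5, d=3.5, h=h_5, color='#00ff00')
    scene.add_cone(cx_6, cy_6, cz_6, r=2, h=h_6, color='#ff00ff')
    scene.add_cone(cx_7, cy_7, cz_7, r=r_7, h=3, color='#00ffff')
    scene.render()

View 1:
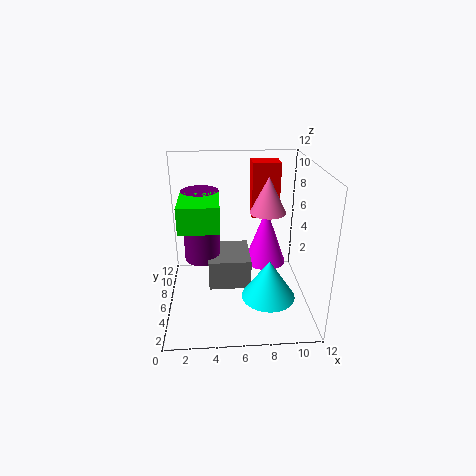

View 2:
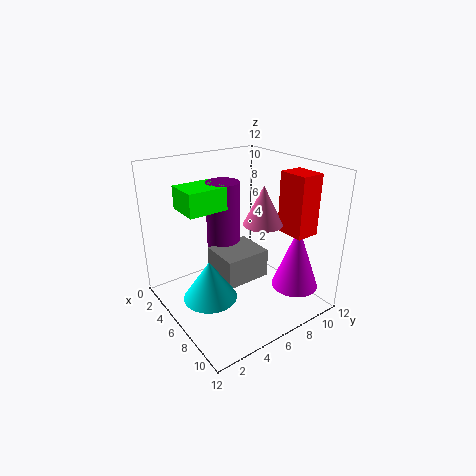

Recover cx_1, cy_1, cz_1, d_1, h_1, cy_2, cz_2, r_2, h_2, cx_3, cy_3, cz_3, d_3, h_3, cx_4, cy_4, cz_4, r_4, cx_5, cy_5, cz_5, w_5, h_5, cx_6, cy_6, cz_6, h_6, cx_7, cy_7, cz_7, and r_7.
cx_1 = 3.5; cy_1 = 4.5; cz_1 = 2; d_1 = 4; h_1 = 2.5; cy_2 = 6.5; cz_2 = 4; r_2 = 1.5; h_2 = 6; cx_3 = 7.5; cy_3 = 9; cz_3 = 6.5; d_3 = 2; h_3 = 5; cx_4 = 8.5; cy_4 = 6.5; cz_4 = 8; r_4 = 1.5; cx_5 = 1.5; cy_5 = 2.5; cz_5 = 8; w_5 = 3; h_5 = 2; cx_6 = 9; cy_6 = 10; cz_6 = 1.5; h_6 = 5.5; cx_7 = 8; cy_7 = 2; cz_7 = 3; r_7 = 2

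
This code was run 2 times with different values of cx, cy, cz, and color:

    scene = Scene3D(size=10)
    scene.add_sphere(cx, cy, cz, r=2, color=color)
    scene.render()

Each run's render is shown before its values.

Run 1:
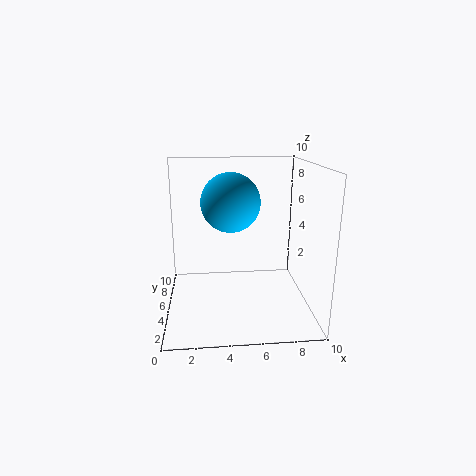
cx = 4.5; cy = 5; cz = 7.5; color = 'deepskyblue'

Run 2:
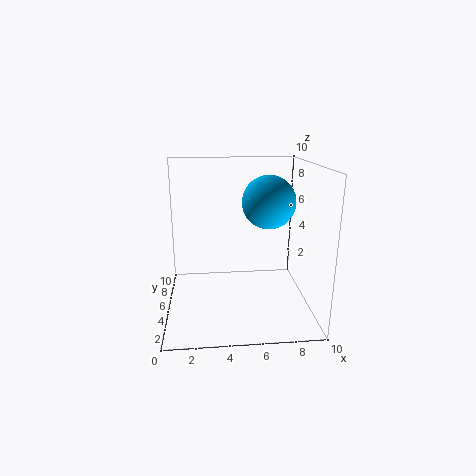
cx = 7.5; cy = 7; cz = 7; color = 'deepskyblue'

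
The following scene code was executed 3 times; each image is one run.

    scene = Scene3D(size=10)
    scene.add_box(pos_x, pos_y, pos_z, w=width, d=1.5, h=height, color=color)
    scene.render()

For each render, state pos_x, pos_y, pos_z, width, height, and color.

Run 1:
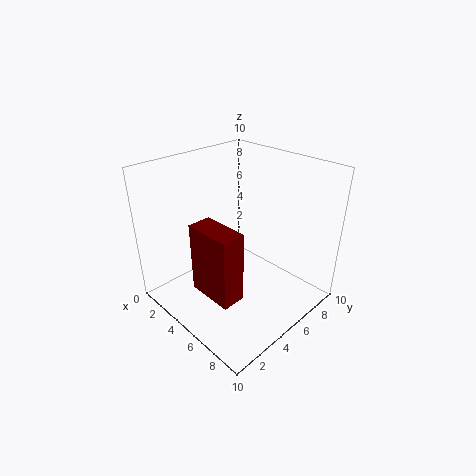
pos_x = 5, pos_y = 1, pos_z = 3, width = 3, height = 4.5, color = 'maroon'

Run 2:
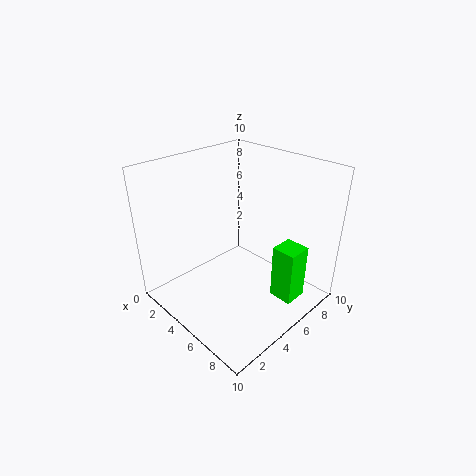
pos_x = 8.5, pos_y = 4.5, pos_z = 2.5, width = 1.5, height = 3.5, color = 'lime'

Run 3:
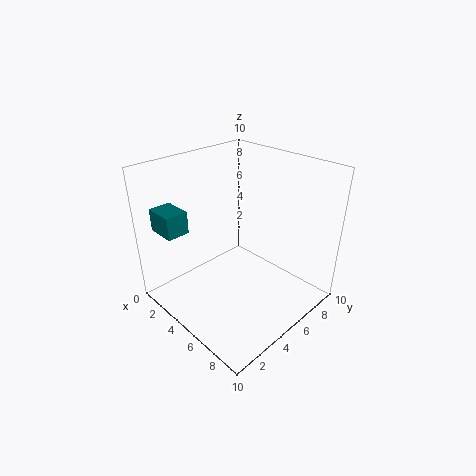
pos_x = 1.5, pos_y = 0.5, pos_z = 6, width = 2, height = 1.5, color = 'teal'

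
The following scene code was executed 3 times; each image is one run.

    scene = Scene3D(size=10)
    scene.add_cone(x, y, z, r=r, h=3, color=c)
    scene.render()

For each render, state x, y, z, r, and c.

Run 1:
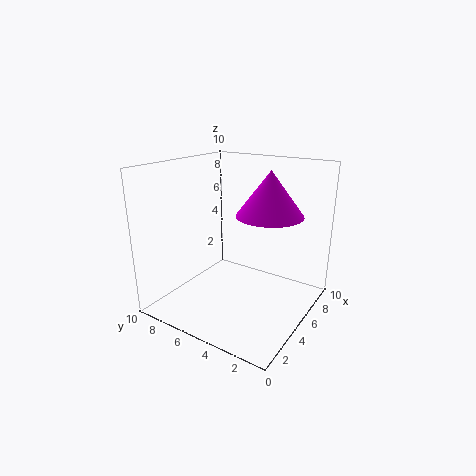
x = 5.75
y = 3
z = 6.75
r = 2.25
c = 'magenta'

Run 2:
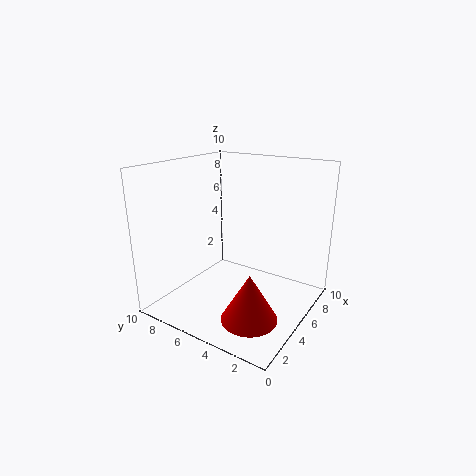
x = 2
y = 2.25
z = 1.25
r = 1.75
c = 'red'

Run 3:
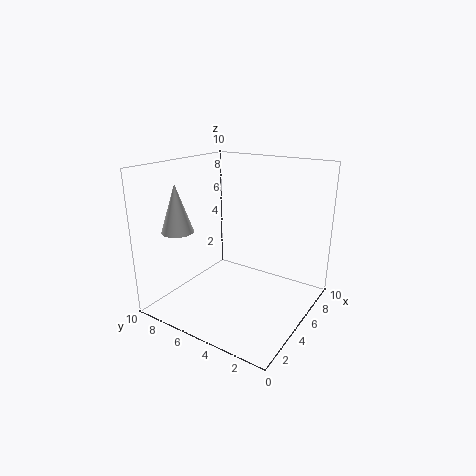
x = 1.25
y = 7
z = 6.25
r = 1
c = 'white'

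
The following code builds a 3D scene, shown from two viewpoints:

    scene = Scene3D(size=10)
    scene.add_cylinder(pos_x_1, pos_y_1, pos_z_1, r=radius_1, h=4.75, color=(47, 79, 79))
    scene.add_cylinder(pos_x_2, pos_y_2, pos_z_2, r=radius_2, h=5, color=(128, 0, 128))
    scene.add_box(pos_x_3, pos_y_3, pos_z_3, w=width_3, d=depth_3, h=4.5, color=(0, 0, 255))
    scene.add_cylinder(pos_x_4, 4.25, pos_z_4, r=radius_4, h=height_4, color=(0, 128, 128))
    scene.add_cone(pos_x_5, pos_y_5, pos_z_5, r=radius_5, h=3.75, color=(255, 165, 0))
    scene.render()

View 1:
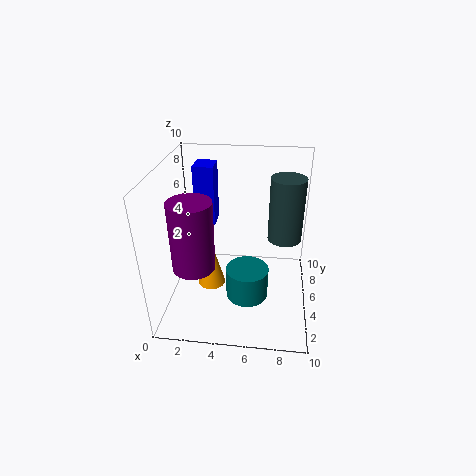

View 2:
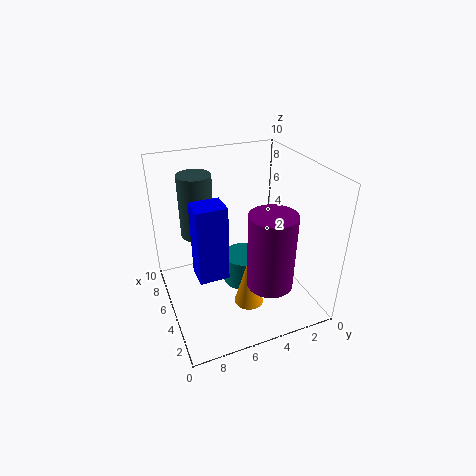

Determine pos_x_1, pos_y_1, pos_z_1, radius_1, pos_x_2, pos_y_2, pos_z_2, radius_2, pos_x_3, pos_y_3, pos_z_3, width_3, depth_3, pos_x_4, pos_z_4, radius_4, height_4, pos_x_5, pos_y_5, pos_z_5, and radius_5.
pos_x_1 = 8.25
pos_y_1 = 7
pos_z_1 = 4
radius_1 = 1.25
pos_x_2 = 2
pos_y_2 = 4
pos_z_2 = 3
radius_2 = 1.5
pos_x_3 = 1.5
pos_y_3 = 7
pos_z_3 = 4.75
width_3 = 1.5
depth_3 = 1.75
pos_x_4 = 5.75
pos_z_4 = 0.75
radius_4 = 1.5
height_4 = 2.25
pos_x_5 = 3
pos_y_5 = 5
pos_z_5 = 1
radius_5 = 1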